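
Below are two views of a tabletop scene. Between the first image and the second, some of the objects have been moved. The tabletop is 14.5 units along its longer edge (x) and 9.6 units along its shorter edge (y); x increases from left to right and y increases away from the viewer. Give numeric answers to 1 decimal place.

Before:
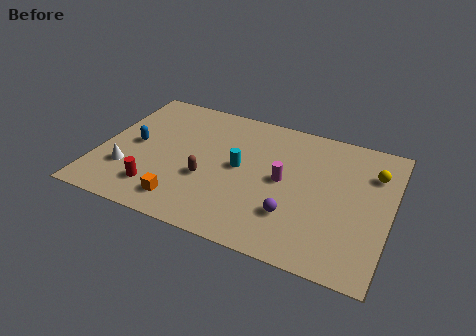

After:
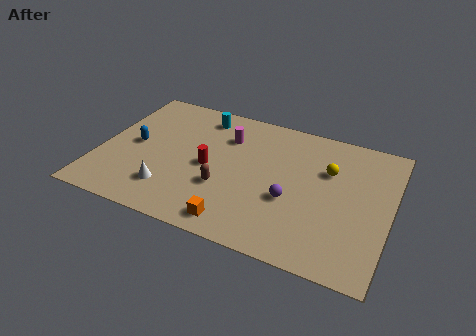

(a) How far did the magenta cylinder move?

3.7

The magenta cylinder was near (9.2, 4.9) before and (6.1, 7.0) after, so it travelled √(3.1² + 2.1²) ≈ 3.7 units.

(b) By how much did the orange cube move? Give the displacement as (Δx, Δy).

(2.7, -0.4)

The orange cube started near (4.6, 1.6) and ended near (7.3, 1.2).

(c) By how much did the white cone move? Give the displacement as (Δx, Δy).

(2.2, -0.6)

From the two frames, the white cone sits at roughly (1.6, 2.8) before and (3.8, 2.2) after.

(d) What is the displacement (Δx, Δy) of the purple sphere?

(-0.2, 1.0)

The purple sphere was at about (9.9, 2.7) and moved to about (9.7, 3.7).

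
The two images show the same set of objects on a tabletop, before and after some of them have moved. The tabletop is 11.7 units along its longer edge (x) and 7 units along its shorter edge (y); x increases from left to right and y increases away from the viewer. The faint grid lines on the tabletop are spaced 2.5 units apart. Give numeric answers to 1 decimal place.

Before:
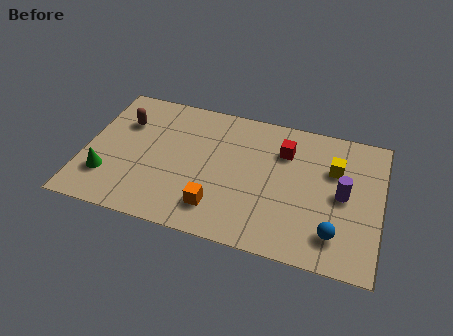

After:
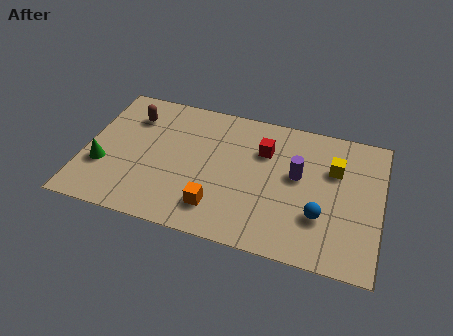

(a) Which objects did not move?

the orange cube and the yellow cube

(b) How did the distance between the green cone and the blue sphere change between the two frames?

-0.4

Before: roughly 9.0 units apart; after: 8.6. That's 0.4 units closer together.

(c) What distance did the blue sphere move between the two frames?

0.9

The blue sphere was near (10.0, 1.5) before and (9.4, 2.2) after, so it travelled √(0.6² + 0.7²) ≈ 0.9 units.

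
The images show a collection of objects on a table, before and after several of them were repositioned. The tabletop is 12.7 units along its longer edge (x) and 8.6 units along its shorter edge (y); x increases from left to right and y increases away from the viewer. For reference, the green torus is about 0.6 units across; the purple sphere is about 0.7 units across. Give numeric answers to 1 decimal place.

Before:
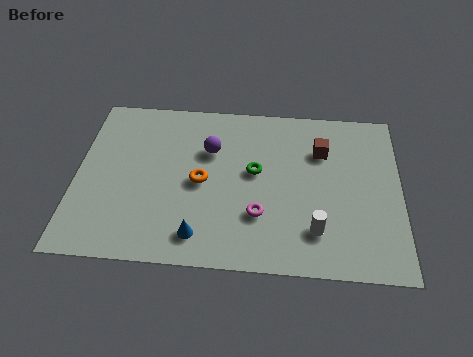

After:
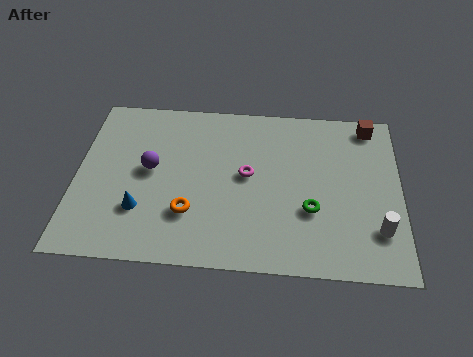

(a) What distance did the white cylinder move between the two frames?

2.4

From (9.4, 2.0) to (11.8, 2.2), the white cylinder covered √(2.4² + 0.2²) ≈ 2.4 units.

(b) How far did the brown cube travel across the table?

2.4

The brown cube was near (9.6, 6.1) before and (11.5, 7.6) after, so it travelled √(1.9² + 1.5²) ≈ 2.4 units.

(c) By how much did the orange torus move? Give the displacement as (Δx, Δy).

(-0.4, -1.6)

From the two frames, the orange torus sits at roughly (4.9, 4.1) before and (4.5, 2.5) after.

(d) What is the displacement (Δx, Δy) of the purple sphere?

(-2.3, -1.2)

The purple sphere started near (5.2, 5.8) and ended near (2.9, 4.6).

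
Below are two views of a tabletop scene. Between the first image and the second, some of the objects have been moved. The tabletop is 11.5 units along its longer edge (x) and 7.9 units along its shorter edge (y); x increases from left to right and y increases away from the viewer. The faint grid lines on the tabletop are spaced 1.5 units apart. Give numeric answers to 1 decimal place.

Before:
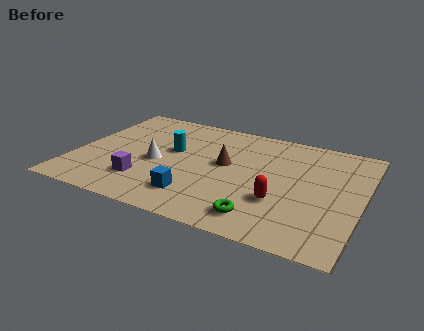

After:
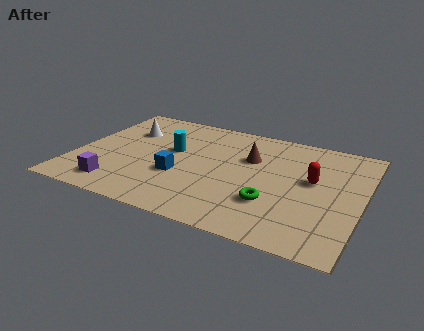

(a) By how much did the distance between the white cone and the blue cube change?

+1.1

Before: roughly 2.5 units apart; after: 3.6. That's 1.1 units further apart.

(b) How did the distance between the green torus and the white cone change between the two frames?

+2.0

They were about 5.0 units apart before and 7.0 after — 2.0 units further apart.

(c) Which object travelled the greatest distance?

the white cone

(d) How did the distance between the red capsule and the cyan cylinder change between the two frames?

+0.7

Before: roughly 5.0 units apart; after: 5.7. That's 0.7 units further apart.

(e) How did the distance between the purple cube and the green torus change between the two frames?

+1.3

They were about 4.9 units apart before and 6.2 after — 1.3 units further apart.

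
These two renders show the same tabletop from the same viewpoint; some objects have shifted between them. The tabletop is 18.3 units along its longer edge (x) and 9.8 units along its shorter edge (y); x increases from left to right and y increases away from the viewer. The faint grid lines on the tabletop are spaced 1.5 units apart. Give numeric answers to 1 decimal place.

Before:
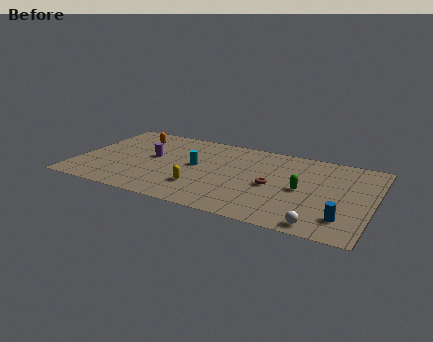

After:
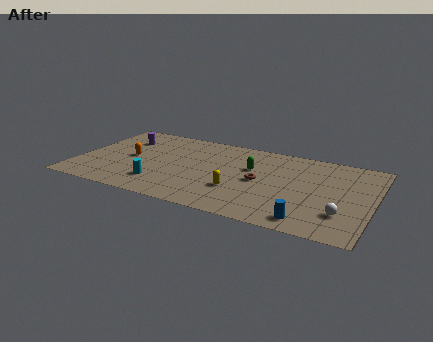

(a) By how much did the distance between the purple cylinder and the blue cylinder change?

+1.0

The distance was about 12.6 in the first image and 13.6 in the second, so they moved 1.0 units further apart.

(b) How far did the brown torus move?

0.9

The brown torus moved from about (12.2, 4.5) to (11.4, 4.8), a distance of √(0.8² + 0.3²) ≈ 0.9.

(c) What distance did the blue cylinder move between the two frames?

2.2

The blue cylinder was near (16.7, 2.2) before and (14.7, 1.3) after, so it travelled √(2.0² + 0.9²) ≈ 2.2 units.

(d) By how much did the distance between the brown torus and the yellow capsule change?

-2.7

Before: roughly 4.7 units apart; after: 2.0. That's 2.7 units closer together.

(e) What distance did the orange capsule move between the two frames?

2.8

The orange capsule was near (3.0, 7.7) before and (3.2, 4.9) after, so it travelled √(0.2² + 2.8²) ≈ 2.8 units.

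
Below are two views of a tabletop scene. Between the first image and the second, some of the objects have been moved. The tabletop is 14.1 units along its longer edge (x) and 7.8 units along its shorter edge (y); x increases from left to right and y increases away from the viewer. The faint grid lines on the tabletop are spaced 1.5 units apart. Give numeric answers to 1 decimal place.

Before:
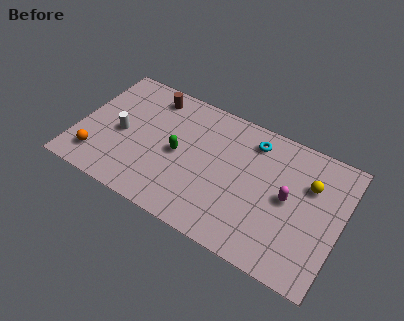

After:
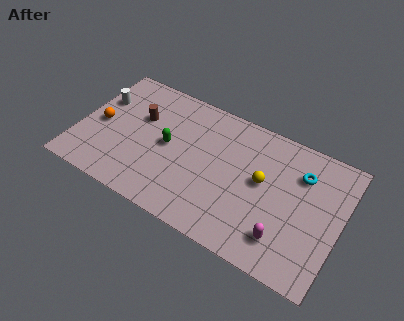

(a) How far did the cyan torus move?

2.8

The cyan torus was near (9.1, 6.4) before and (11.8, 5.7) after, so it travelled √(2.7² + 0.7²) ≈ 2.8 units.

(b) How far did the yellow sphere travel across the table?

2.6

From (12.3, 5.3) to (9.9, 4.3), the yellow sphere covered √(2.4² + 1.0²) ≈ 2.6 units.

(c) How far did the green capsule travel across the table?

0.6

From (5.4, 3.8) to (4.8, 4.0), the green capsule covered √(0.6² + 0.2²) ≈ 0.6 units.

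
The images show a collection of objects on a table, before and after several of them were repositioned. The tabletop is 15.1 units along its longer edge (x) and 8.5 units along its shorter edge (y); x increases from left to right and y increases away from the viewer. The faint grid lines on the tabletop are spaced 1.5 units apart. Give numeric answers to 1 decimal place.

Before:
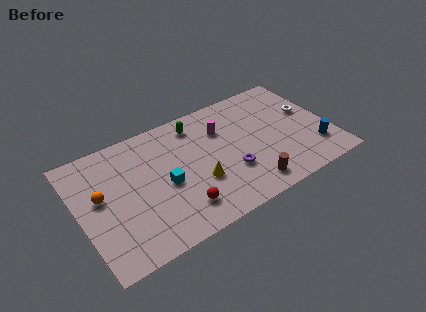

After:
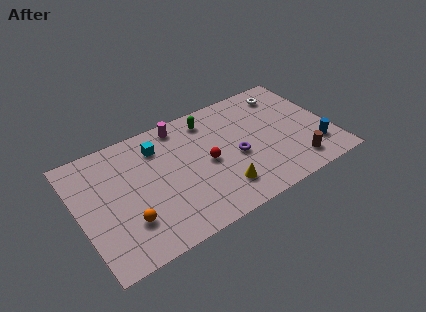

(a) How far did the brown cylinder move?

2.9

The brown cylinder moved from about (9.7, 1.3) to (12.6, 1.5), a distance of √(2.9² + 0.2²) ≈ 2.9.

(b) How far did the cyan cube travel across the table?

2.8

From (5.0, 3.8) to (5.0, 6.6), the cyan cube covered √(0.0² + 2.8²) ≈ 2.8 units.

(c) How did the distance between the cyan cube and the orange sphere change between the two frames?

+1.0

The distance was about 3.8 in the first image and 4.8 in the second, so they moved 1.0 units further apart.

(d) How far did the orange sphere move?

2.7

The orange sphere was near (1.3, 4.8) before and (2.6, 2.4) after, so it travelled √(1.3² + 2.4²) ≈ 2.7 units.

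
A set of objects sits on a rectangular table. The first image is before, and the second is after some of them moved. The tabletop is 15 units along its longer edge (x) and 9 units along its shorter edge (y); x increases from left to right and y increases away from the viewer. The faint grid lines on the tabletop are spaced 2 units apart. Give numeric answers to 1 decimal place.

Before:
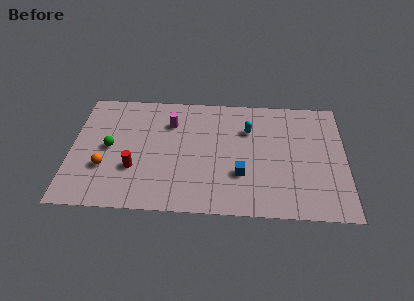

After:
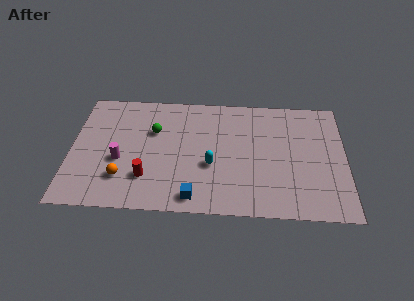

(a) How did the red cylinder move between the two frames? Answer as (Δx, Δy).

(0.7, -0.6)

The red cylinder was at about (3.5, 3.0) and moved to about (4.2, 2.4).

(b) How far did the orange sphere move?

1.2

From (1.9, 3.0) to (2.9, 2.3), the orange sphere covered √(1.0² + 0.7²) ≈ 1.2 units.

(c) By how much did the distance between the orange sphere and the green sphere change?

+2.4

Before: roughly 1.5 units apart; after: 3.9. That's 2.4 units further apart.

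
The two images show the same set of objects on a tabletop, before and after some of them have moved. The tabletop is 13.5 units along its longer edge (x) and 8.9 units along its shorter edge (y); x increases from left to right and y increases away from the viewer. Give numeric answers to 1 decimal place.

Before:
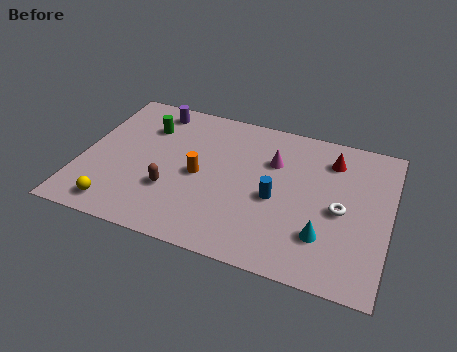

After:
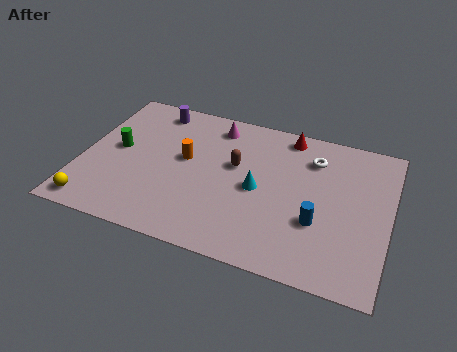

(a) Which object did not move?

the purple cylinder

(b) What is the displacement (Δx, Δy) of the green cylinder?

(-1.1, -1.8)

The green cylinder was at about (2.6, 6.5) and moved to about (1.5, 4.7).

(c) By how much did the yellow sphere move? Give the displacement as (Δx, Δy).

(-1.0, -0.2)

From the two frames, the yellow sphere sits at roughly (1.9, 1.2) before and (0.9, 1.0) after.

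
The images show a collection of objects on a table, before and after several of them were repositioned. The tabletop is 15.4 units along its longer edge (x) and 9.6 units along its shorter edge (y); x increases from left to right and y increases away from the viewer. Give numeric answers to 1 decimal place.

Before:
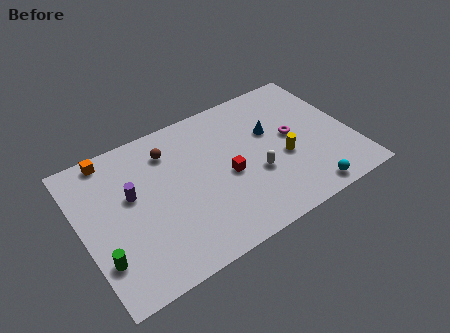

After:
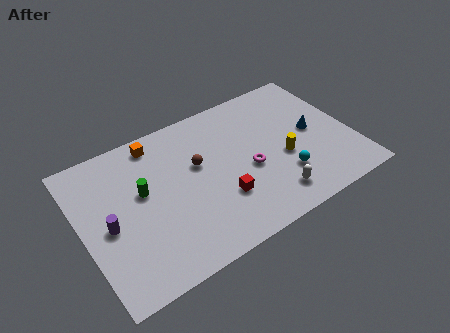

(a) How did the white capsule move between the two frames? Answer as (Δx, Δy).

(0.6, -1.9)

From the two frames, the white capsule sits at roughly (9.7, 3.6) before and (10.3, 1.7) after.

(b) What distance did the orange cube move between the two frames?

2.6

The orange cube was near (2.1, 8.7) before and (4.7, 8.4) after, so it travelled √(2.6² + 0.3²) ≈ 2.6 units.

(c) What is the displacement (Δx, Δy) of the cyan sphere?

(-1.0, 1.7)

The cyan sphere started near (12.2, 1.0) and ended near (11.2, 2.7).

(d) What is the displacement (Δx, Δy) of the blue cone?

(2.3, -1.1)

The blue cone was at about (11.0, 6.0) and moved to about (13.3, 4.9).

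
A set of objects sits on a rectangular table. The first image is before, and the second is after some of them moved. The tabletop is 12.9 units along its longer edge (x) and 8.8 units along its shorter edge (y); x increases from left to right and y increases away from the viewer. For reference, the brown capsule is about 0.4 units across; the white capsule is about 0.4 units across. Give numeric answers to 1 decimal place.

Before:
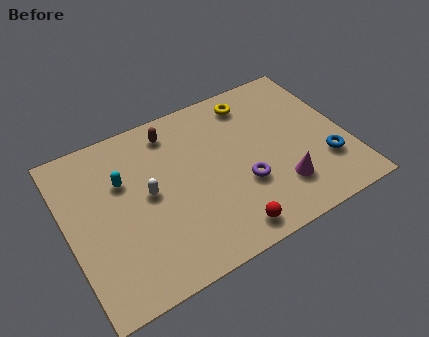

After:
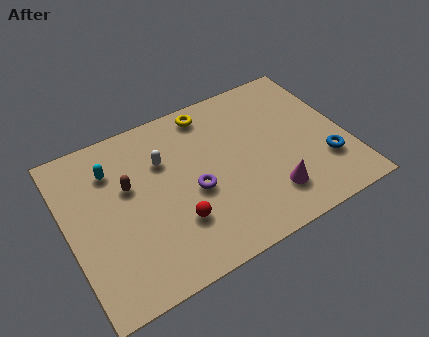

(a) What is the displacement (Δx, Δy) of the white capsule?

(0.9, 1.4)

The white capsule was at about (3.7, 4.6) and moved to about (4.6, 6.0).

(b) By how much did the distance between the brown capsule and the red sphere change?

-3.2

The distance was about 6.5 in the first image and 3.3 in the second, so they moved 3.2 units closer together.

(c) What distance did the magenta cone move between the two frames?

0.5

From (9.5, 2.2) to (9.0, 2.0), the magenta cone covered √(0.5² + 0.2²) ≈ 0.5 units.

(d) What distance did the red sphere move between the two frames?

2.6

The red sphere moved from about (6.8, 1.1) to (4.7, 2.6), a distance of √(2.1² + 1.5²) ≈ 2.6.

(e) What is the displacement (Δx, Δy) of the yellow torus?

(-2.0, 0.3)

The yellow torus was at about (9.0, 7.4) and moved to about (7.0, 7.7).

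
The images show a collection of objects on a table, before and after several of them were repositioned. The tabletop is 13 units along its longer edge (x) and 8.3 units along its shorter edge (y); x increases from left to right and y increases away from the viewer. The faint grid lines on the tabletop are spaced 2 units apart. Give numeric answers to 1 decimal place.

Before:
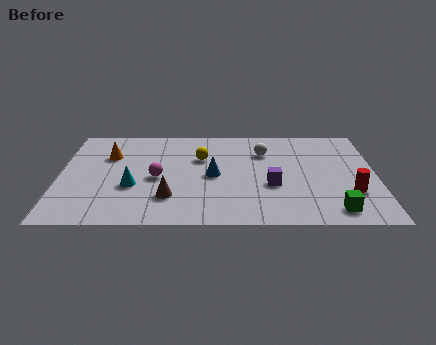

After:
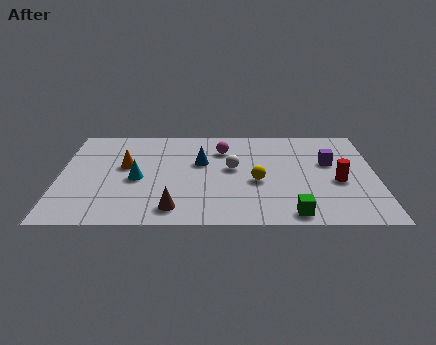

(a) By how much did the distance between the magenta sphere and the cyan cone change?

+3.1

They were about 1.2 units apart before and 4.3 after — 3.1 units further apart.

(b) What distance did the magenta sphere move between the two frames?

3.6

The magenta sphere was near (4.0, 3.8) before and (6.7, 6.2) after, so it travelled √(2.7² + 2.4²) ≈ 3.6 units.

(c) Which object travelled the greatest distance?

the magenta sphere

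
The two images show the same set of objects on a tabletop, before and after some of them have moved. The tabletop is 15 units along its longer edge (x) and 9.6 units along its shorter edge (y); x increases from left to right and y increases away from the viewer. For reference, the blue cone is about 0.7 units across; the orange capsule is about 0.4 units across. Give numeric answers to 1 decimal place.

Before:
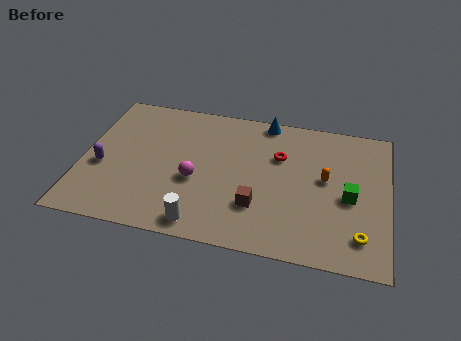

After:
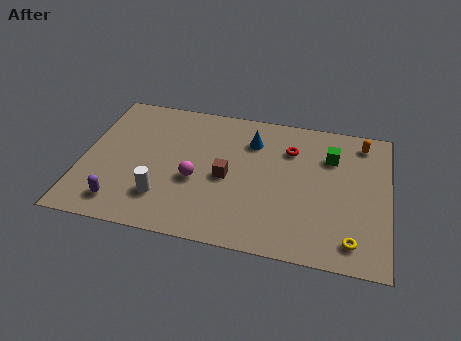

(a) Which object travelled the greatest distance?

the orange capsule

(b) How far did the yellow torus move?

0.6

The yellow torus was near (13.7, 1.9) before and (13.3, 1.5) after, so it travelled √(0.4² + 0.4²) ≈ 0.6 units.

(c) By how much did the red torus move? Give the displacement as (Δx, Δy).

(0.5, 0.6)

The red torus was at about (9.6, 6.4) and moved to about (10.1, 7.0).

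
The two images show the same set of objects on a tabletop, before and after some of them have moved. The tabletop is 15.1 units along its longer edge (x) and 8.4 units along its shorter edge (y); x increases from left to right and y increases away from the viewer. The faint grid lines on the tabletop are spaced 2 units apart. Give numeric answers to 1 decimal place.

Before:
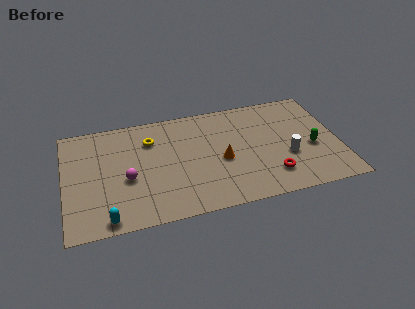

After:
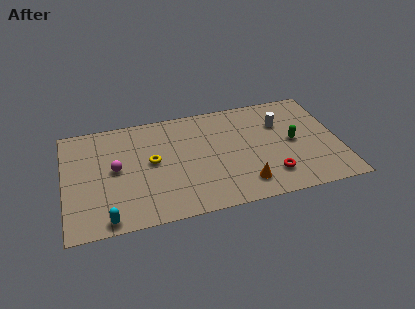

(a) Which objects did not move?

the cyan capsule and the red torus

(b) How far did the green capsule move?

1.2

The green capsule moved from about (13.6, 3.5) to (12.6, 4.2), a distance of √(1.0² + 0.7²) ≈ 1.2.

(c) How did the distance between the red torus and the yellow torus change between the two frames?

-0.8

The distance was about 7.7 in the first image and 6.9 in the second, so they moved 0.8 units closer together.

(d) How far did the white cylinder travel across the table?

2.7

The white cylinder was near (12.2, 3.1) before and (12.0, 5.8) after, so it travelled √(0.2² + 2.7²) ≈ 2.7 units.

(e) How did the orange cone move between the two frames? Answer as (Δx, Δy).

(1.1, -2.1)

From the two frames, the orange cone sits at roughly (8.6, 3.7) before and (9.7, 1.6) after.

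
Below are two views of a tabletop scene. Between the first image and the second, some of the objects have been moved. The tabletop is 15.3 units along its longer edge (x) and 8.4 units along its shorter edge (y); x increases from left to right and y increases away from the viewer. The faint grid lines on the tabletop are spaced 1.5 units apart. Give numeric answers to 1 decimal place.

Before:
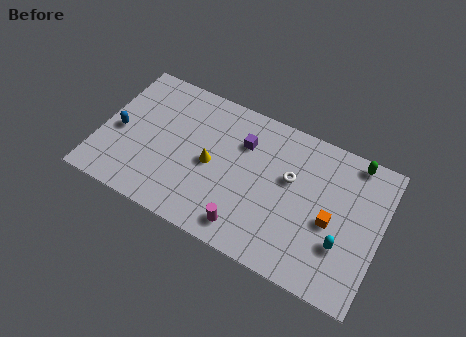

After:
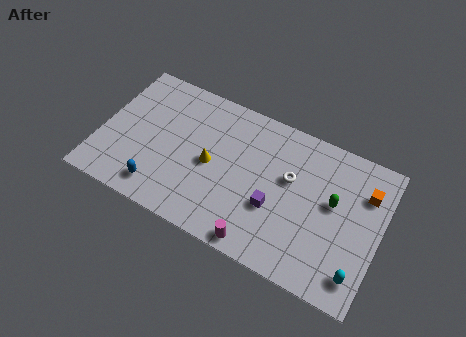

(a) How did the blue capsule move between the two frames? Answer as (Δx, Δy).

(2.6, -2.4)

The blue capsule was at about (1.0, 3.8) and moved to about (3.6, 1.4).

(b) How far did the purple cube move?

3.6

From (7.6, 6.0) to (9.7, 3.1), the purple cube covered √(2.1² + 2.9²) ≈ 3.6 units.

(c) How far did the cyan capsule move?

1.6

The cyan capsule moved from about (13.4, 2.7) to (14.4, 1.5), a distance of √(1.0² + 1.2²) ≈ 1.6.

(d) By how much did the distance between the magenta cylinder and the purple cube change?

-2.4

The distance was about 4.8 in the first image and 2.4 in the second, so they moved 2.4 units closer together.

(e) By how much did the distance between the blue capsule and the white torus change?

-1.7

The distance was about 9.4 in the first image and 7.7 in the second, so they moved 1.7 units closer together.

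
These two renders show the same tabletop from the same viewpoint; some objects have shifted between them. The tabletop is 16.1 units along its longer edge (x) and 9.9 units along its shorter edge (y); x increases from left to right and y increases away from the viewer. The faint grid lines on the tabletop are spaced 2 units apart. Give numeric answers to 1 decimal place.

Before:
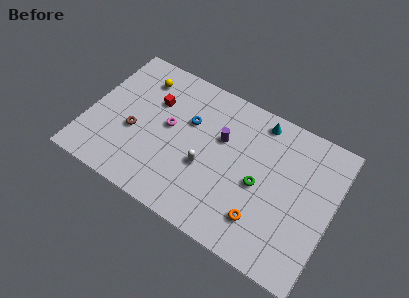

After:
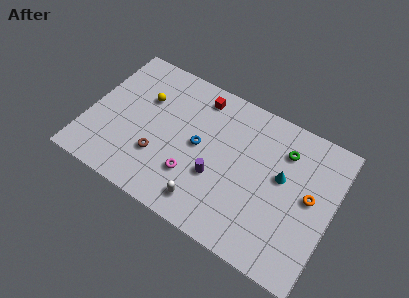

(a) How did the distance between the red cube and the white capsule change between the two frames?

+2.2

They were about 4.8 units apart before and 7.0 after — 2.2 units further apart.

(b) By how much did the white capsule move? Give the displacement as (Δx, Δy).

(0.4, -2.3)

The white capsule started near (7.9, 3.9) and ended near (8.3, 1.6).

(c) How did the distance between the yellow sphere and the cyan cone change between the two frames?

+1.4

The distance was about 7.9 in the first image and 9.3 in the second, so they moved 1.4 units further apart.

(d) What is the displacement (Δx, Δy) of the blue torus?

(0.9, -1.3)

From the two frames, the blue torus sits at roughly (6.4, 6.4) before and (7.3, 5.1) after.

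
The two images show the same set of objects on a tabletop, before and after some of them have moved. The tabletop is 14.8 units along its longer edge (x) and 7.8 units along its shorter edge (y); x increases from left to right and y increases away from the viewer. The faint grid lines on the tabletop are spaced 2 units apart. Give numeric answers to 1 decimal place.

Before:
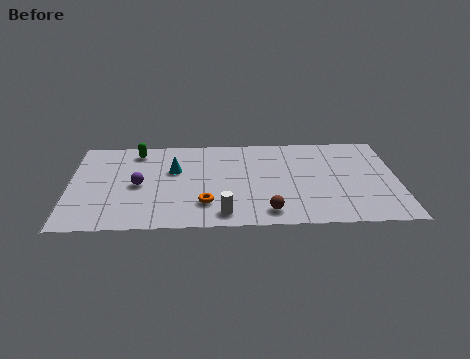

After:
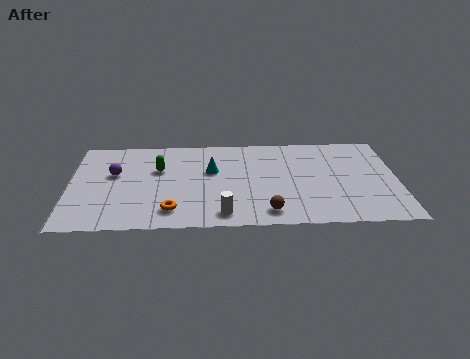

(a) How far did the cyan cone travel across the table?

1.7

The cyan cone was near (4.7, 4.9) before and (6.4, 4.8) after, so it travelled √(1.7² + 0.1²) ≈ 1.7 units.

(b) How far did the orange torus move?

1.6

From (6.1, 2.0) to (4.6, 1.5), the orange torus covered √(1.5² + 0.5²) ≈ 1.6 units.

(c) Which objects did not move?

the brown sphere and the white cylinder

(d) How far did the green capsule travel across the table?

1.9

From (3.0, 6.6) to (4.0, 5.0), the green capsule covered √(1.0² + 1.6²) ≈ 1.9 units.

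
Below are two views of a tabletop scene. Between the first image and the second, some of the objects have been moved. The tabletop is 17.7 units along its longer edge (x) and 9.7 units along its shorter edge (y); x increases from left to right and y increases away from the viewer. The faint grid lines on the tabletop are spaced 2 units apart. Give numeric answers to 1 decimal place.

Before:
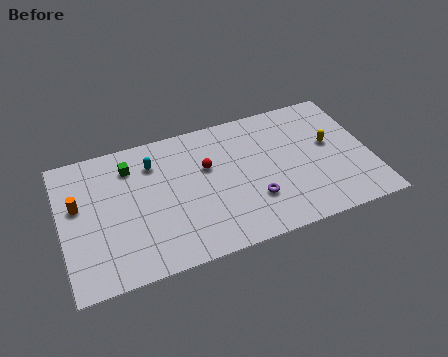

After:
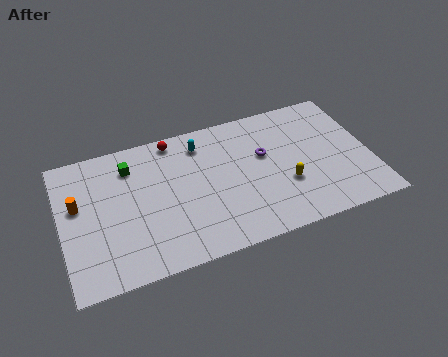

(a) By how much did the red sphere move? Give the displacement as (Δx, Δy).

(-1.7, 2.6)

The red sphere started near (8.4, 6.1) and ended near (6.7, 8.7).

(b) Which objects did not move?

the green cube and the orange cylinder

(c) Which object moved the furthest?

the yellow capsule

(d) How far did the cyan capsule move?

2.8

The cyan capsule was near (5.4, 7.4) before and (8.2, 7.9) after, so it travelled √(2.8² + 0.5²) ≈ 2.8 units.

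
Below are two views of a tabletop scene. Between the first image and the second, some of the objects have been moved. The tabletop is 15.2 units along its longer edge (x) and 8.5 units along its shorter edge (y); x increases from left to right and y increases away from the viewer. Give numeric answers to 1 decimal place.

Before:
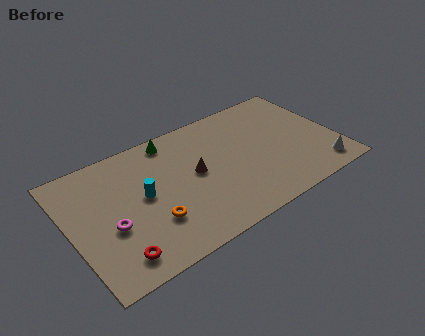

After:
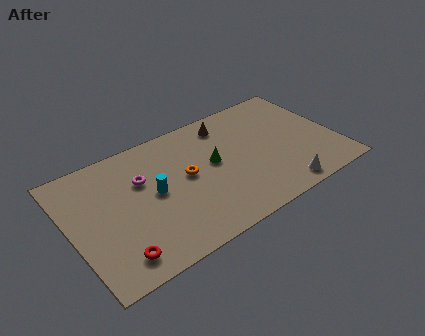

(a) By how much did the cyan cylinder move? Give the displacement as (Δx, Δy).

(0.6, -0.1)

From the two frames, the cyan cylinder sits at roughly (4.1, 4.5) before and (4.7, 4.4) after.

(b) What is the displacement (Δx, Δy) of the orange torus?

(2.3, 2.0)

The orange torus started near (4.3, 2.6) and ended near (6.6, 4.6).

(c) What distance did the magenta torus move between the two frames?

3.0

The magenta torus was near (2.1, 3.4) before and (4.2, 5.6) after, so it travelled √(2.1² + 2.2²) ≈ 3.0 units.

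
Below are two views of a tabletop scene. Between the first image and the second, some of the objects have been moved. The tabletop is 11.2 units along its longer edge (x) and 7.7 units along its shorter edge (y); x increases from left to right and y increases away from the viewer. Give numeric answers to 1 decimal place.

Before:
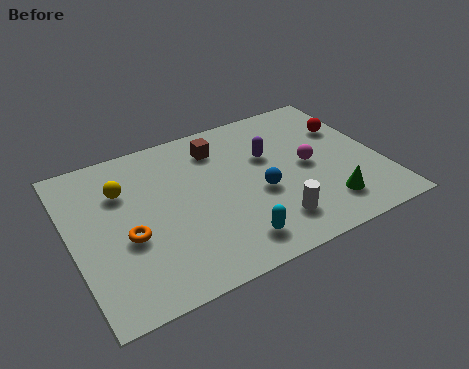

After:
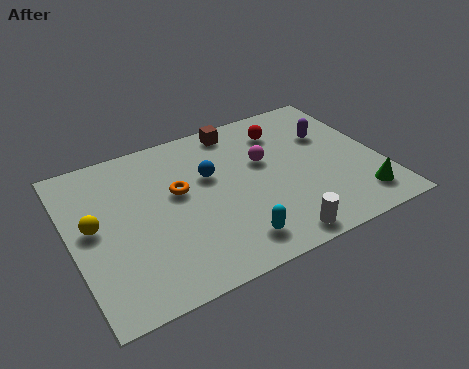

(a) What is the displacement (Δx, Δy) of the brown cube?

(0.8, 0.7)

The brown cube started near (5.6, 6.1) and ended near (6.4, 6.8).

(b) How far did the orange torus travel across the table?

2.4

The orange torus moved from about (1.9, 3.1) to (3.9, 4.5), a distance of √(2.0² + 1.4²) ≈ 2.4.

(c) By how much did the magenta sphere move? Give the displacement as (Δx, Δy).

(-1.5, 0.9)

The magenta sphere started near (8.6, 3.8) and ended near (7.1, 4.7).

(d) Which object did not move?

the cyan capsule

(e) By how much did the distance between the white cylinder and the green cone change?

+1.3

The distance was about 2.0 in the first image and 3.3 in the second, so they moved 1.3 units further apart.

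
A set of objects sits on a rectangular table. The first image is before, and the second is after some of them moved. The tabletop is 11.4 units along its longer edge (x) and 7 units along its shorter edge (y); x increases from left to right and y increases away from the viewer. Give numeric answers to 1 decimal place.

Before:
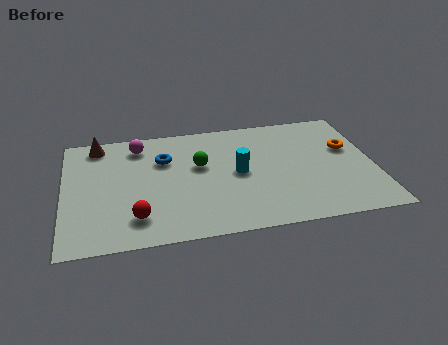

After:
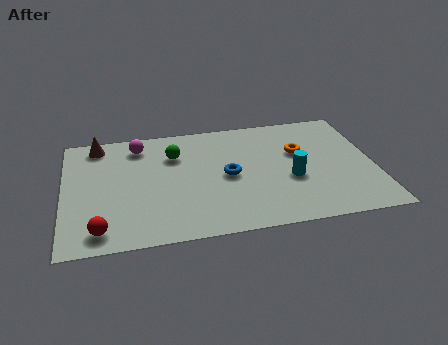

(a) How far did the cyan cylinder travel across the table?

2.0

The cyan cylinder was near (6.4, 3.5) before and (8.3, 2.8) after, so it travelled √(1.9² + 0.7²) ≈ 2.0 units.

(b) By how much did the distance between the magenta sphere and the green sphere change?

-1.2

They were about 2.7 units apart before and 1.5 after — 1.2 units closer together.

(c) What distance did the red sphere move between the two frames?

1.4

From (2.6, 1.5) to (1.3, 1.0), the red sphere covered √(1.3² + 0.5²) ≈ 1.4 units.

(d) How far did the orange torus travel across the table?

1.8

From (10.5, 4.3) to (8.7, 4.4), the orange torus covered √(1.8² + 0.1²) ≈ 1.8 units.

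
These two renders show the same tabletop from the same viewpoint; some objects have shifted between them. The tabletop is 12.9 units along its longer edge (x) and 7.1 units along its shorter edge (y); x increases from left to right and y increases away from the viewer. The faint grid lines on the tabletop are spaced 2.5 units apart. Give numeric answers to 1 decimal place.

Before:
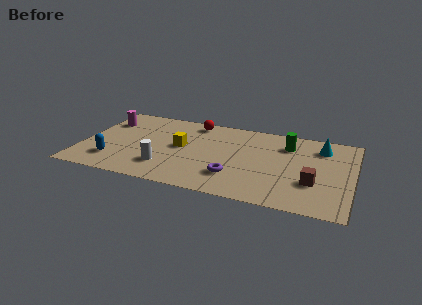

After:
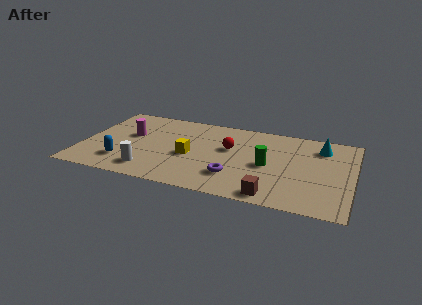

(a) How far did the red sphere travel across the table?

2.7

The red sphere moved from about (5.1, 6.2) to (7.0, 4.3), a distance of √(1.9² + 1.9²) ≈ 2.7.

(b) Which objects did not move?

the cyan cone and the purple torus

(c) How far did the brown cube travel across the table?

2.4

The brown cube moved from about (11.1, 2.4) to (9.3, 0.8), a distance of √(1.8² + 1.6²) ≈ 2.4.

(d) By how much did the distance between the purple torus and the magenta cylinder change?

-1.6

The distance was about 7.3 in the first image and 5.7 in the second, so they moved 1.6 units closer together.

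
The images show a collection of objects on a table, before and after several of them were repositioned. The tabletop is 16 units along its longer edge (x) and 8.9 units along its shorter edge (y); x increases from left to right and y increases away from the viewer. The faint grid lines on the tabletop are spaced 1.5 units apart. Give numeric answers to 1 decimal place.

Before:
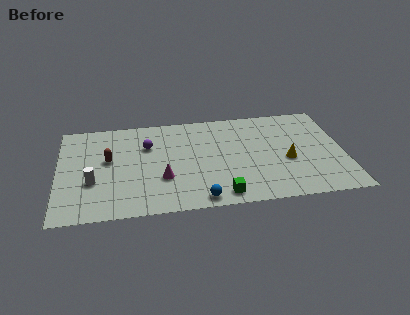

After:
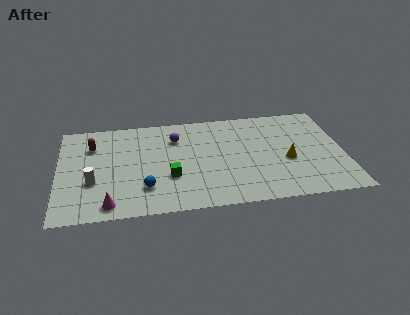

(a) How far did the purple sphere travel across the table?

1.7

The purple sphere was near (5.0, 6.1) before and (6.6, 6.6) after, so it travelled √(1.6² + 0.5²) ≈ 1.7 units.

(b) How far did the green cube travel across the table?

3.4

The green cube moved from about (9.0, 1.1) to (6.2, 3.1), a distance of √(2.8² + 2.0²) ≈ 3.4.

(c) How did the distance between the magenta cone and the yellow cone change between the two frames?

+3.3

They were about 7.0 units apart before and 10.3 after — 3.3 units further apart.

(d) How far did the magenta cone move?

3.6

From (5.8, 3.0) to (2.8, 1.1), the magenta cone covered √(3.0² + 1.9²) ≈ 3.6 units.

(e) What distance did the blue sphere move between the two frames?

3.3

The blue sphere moved from about (7.8, 0.9) to (4.8, 2.3), a distance of √(3.0² + 1.4²) ≈ 3.3.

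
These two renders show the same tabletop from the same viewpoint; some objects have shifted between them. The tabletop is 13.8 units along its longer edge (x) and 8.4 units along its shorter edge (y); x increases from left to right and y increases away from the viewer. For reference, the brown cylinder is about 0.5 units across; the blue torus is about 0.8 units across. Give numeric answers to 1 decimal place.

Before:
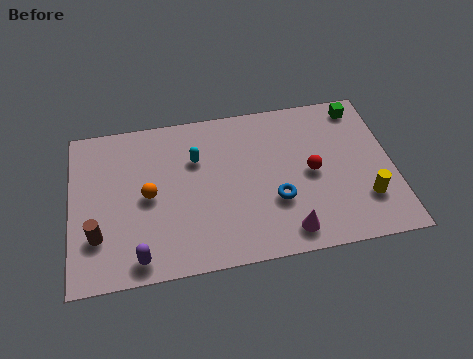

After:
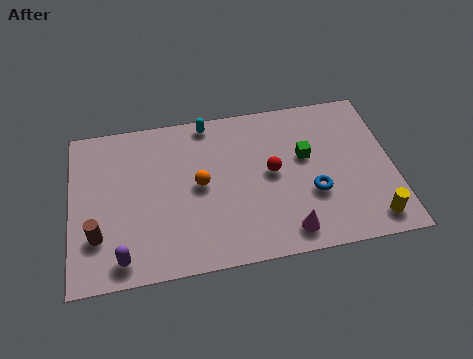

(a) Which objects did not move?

the brown cylinder and the magenta cone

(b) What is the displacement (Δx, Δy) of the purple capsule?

(-0.7, 0.1)

From the two frames, the purple capsule sits at roughly (2.8, 1.0) before and (2.1, 1.1) after.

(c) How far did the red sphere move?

1.7

From (10.3, 4.1) to (8.6, 4.4), the red sphere covered √(1.7² + 0.3²) ≈ 1.7 units.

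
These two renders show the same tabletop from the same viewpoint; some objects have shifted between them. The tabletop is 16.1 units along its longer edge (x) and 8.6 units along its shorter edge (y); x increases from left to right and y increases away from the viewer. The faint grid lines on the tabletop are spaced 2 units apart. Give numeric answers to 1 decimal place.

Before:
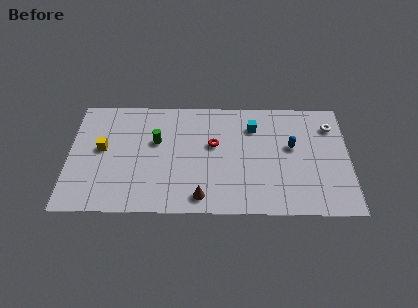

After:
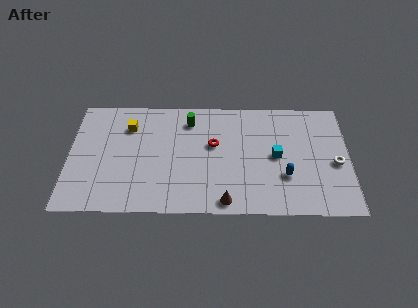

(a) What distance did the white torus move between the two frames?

2.8

The white torus was near (15.1, 6.6) before and (15.3, 3.8) after, so it travelled √(0.2² + 2.8²) ≈ 2.8 units.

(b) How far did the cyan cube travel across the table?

2.6

The cyan cube moved from about (10.6, 6.5) to (11.9, 4.3), a distance of √(1.3² + 2.2²) ≈ 2.6.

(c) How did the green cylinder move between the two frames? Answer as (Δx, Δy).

(1.9, 1.6)

From the two frames, the green cylinder sits at roughly (5.0, 5.3) before and (6.9, 6.9) after.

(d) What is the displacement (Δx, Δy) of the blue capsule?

(-0.4, -2.2)

The blue capsule was at about (12.8, 5.0) and moved to about (12.4, 2.8).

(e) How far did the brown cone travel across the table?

1.4

From (7.6, 1.2) to (9.0, 0.9), the brown cone covered √(1.4² + 0.3²) ≈ 1.4 units.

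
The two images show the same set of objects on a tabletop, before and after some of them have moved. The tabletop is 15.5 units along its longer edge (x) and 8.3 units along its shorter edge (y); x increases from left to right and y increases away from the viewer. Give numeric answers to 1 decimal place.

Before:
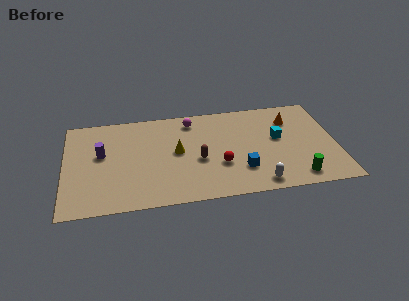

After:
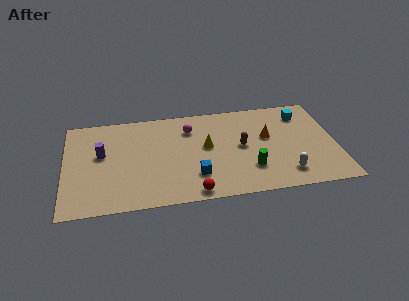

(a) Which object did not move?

the purple cylinder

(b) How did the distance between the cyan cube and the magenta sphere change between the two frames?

+1.1

They were about 5.4 units apart before and 6.5 after — 1.1 units further apart.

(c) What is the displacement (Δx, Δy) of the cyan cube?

(1.5, 1.9)

The cyan cube started near (12.2, 4.7) and ended near (13.7, 6.6).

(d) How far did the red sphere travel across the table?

2.6

The red sphere was near (8.8, 2.9) before and (7.2, 0.8) after, so it travelled √(1.6² + 2.1²) ≈ 2.6 units.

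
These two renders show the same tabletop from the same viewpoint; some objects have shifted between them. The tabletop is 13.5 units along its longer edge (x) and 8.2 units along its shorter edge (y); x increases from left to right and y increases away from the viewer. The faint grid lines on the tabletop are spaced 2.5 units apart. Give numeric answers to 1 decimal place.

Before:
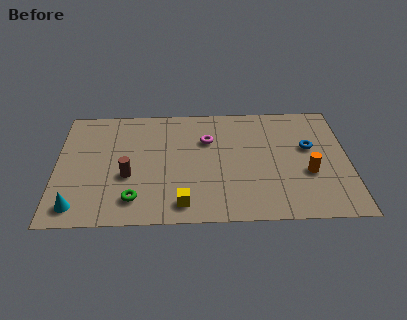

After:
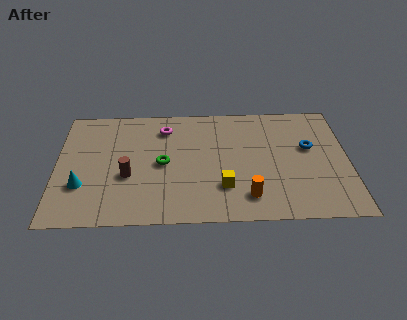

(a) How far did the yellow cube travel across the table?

2.2

The yellow cube moved from about (5.8, 1.2) to (7.7, 2.3), a distance of √(1.9² + 1.1²) ≈ 2.2.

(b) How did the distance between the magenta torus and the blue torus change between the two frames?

+2.1

They were about 4.8 units apart before and 6.9 after — 2.1 units further apart.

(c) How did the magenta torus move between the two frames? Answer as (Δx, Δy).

(-2.0, 0.9)

From the two frames, the magenta torus sits at roughly (7.0, 5.6) before and (5.0, 6.5) after.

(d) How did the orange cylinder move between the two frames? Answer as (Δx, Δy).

(-2.8, -1.5)

The orange cylinder started near (11.6, 3.1) and ended near (8.8, 1.6).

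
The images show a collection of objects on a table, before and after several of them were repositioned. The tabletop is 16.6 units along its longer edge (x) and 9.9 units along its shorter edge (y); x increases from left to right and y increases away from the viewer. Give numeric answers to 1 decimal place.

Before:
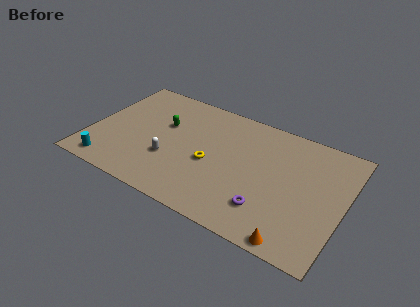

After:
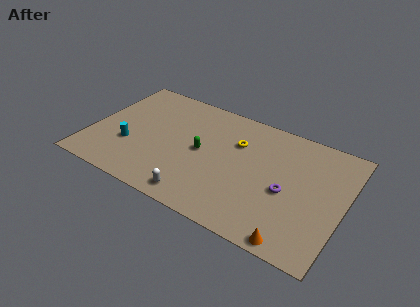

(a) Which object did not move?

the orange cone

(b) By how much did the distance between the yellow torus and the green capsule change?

-1.1

They were about 3.9 units apart before and 2.8 after — 1.1 units closer together.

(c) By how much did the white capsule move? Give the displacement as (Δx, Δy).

(2.2, -2.2)

From the two frames, the white capsule sits at roughly (5.4, 3.4) before and (7.6, 1.2) after.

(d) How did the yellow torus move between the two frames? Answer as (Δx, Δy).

(1.4, 2.5)

From the two frames, the yellow torus sits at roughly (8.0, 4.3) before and (9.4, 6.8) after.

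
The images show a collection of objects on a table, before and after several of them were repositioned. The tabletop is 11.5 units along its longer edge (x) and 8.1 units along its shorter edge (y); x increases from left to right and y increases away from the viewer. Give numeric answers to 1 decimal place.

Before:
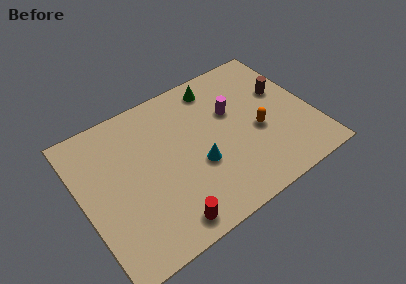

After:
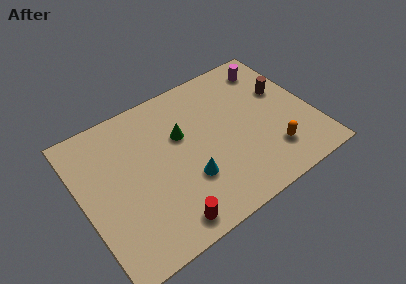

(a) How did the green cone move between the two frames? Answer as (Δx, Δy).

(-2.1, -1.8)

From the two frames, the green cone sits at roughly (7.2, 6.9) before and (5.1, 5.1) after.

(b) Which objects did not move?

the red cylinder and the brown cylinder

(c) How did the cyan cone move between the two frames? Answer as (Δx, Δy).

(-0.6, -0.5)

The cyan cone started near (5.6, 3.1) and ended near (5.0, 2.6).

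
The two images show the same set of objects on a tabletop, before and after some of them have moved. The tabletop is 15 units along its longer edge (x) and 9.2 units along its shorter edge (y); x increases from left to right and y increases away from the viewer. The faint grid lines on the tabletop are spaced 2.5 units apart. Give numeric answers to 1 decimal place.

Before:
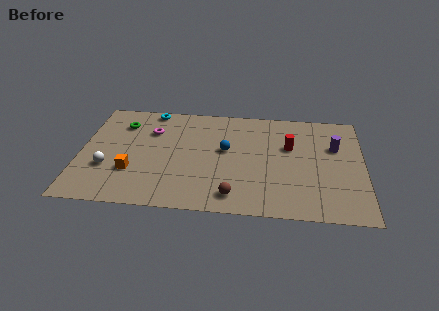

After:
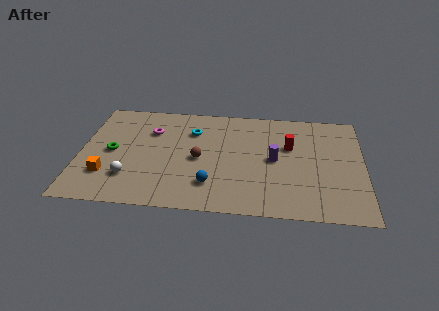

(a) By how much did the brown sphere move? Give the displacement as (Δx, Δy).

(-1.9, 2.9)

The brown sphere was at about (8.2, 1.4) and moved to about (6.3, 4.3).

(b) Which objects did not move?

the magenta torus and the red cylinder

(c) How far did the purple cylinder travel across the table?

3.5

From (13.5, 6.0) to (10.3, 4.6), the purple cylinder covered √(3.2² + 1.4²) ≈ 3.5 units.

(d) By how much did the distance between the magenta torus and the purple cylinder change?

-2.9

They were about 9.8 units apart before and 6.9 after — 2.9 units closer together.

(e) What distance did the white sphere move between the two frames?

1.4

From (1.5, 3.1) to (2.7, 2.4), the white sphere covered √(1.2² + 0.7²) ≈ 1.4 units.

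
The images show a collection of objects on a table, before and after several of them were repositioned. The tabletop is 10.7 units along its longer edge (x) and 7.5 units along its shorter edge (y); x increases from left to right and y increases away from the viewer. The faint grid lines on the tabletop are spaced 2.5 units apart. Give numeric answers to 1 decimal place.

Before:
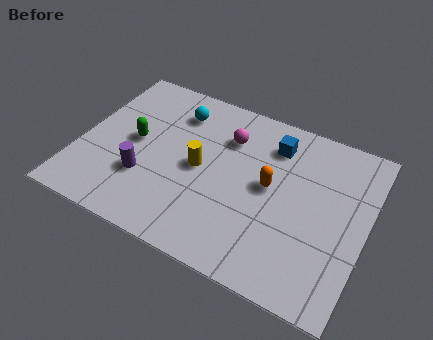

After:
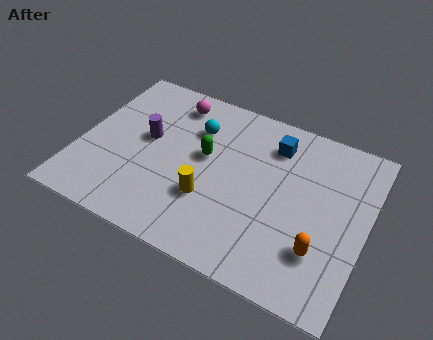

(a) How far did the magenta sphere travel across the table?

2.3

The magenta sphere was near (5.3, 5.5) before and (3.1, 6.3) after, so it travelled √(2.2² + 0.8²) ≈ 2.3 units.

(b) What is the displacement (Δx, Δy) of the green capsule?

(2.6, 0.4)

The green capsule started near (2.0, 3.9) and ended near (4.6, 4.3).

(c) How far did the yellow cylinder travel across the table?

1.3

The yellow cylinder was near (4.5, 3.7) before and (5.0, 2.5) after, so it travelled √(0.5² + 1.2²) ≈ 1.3 units.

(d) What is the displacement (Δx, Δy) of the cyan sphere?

(0.8, -0.5)

From the two frames, the cyan sphere sits at roughly (3.3, 5.9) before and (4.1, 5.4) after.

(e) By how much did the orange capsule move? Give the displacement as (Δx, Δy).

(2.1, -1.9)

The orange capsule started near (7.1, 4.0) and ended near (9.2, 2.1).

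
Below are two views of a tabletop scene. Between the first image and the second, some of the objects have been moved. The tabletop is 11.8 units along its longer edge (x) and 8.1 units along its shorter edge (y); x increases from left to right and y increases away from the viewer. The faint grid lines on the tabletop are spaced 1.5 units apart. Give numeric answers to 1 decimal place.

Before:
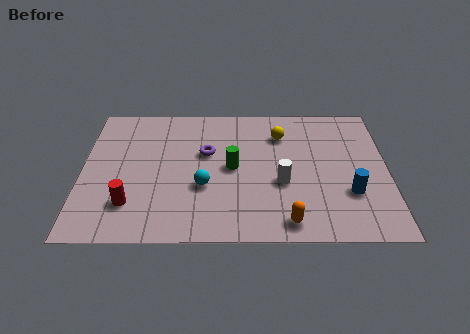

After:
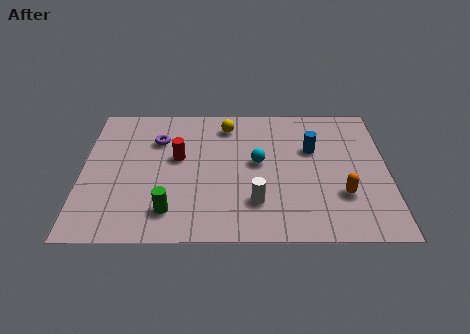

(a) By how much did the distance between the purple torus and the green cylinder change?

+2.9

The distance was about 1.3 in the first image and 4.2 in the second, so they moved 2.9 units further apart.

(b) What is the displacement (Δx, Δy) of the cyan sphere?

(2.1, 1.4)

The cyan sphere was at about (4.7, 3.0) and moved to about (6.8, 4.4).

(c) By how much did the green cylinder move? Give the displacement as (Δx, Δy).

(-2.4, -2.5)

The green cylinder started near (5.8, 4.1) and ended near (3.4, 1.6).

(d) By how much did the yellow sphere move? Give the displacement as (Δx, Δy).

(-2.1, 0.6)

From the two frames, the yellow sphere sits at roughly (7.7, 6.1) before and (5.6, 6.7) after.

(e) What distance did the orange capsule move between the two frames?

2.6

The orange capsule was near (7.9, 1.0) before and (10.0, 2.5) after, so it travelled √(2.1² + 1.5²) ≈ 2.6 units.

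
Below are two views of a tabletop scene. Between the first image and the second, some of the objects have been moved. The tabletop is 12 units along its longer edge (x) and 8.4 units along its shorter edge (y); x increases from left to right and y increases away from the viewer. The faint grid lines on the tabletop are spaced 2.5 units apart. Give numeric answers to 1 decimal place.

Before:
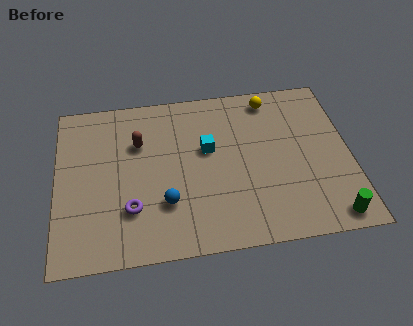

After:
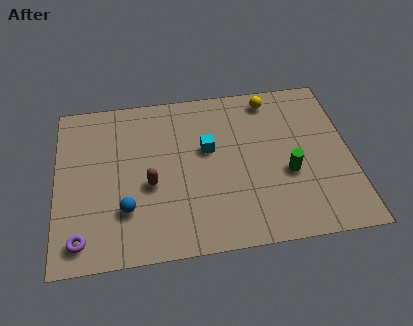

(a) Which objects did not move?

the cyan cube and the yellow sphere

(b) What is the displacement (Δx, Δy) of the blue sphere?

(-1.6, -0.1)

The blue sphere started near (4.4, 2.5) and ended near (2.8, 2.4).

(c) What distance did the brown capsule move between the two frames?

2.2

The brown capsule was near (3.4, 5.7) before and (3.8, 3.5) after, so it travelled √(0.4² + 2.2²) ≈ 2.2 units.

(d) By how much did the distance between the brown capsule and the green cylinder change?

-3.4

They were about 9.0 units apart before and 5.6 after — 3.4 units closer together.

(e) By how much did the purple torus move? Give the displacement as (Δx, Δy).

(-2.0, -1.2)

The purple torus started near (3.0, 2.4) and ended near (1.0, 1.2).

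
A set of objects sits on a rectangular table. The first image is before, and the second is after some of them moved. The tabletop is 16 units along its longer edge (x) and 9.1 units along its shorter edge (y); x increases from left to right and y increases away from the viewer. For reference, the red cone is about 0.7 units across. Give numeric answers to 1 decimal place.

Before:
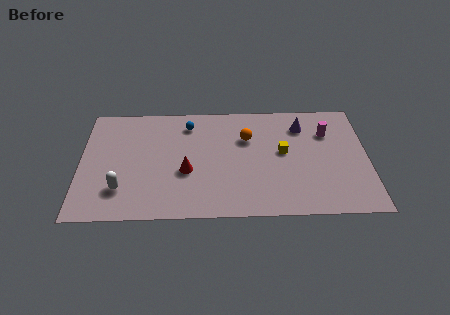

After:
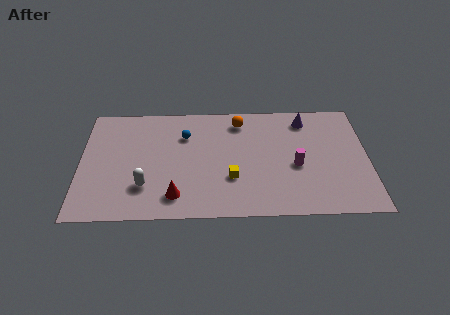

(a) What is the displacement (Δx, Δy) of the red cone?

(-0.6, -1.9)

The red cone was at about (5.9, 3.6) and moved to about (5.3, 1.7).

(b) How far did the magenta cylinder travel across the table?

3.2

From (13.8, 6.5) to (12.0, 3.9), the magenta cylinder covered √(1.8² + 2.6²) ≈ 3.2 units.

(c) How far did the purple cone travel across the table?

0.5

From (12.4, 7.1) to (12.6, 7.6), the purple cone covered √(0.2² + 0.5²) ≈ 0.5 units.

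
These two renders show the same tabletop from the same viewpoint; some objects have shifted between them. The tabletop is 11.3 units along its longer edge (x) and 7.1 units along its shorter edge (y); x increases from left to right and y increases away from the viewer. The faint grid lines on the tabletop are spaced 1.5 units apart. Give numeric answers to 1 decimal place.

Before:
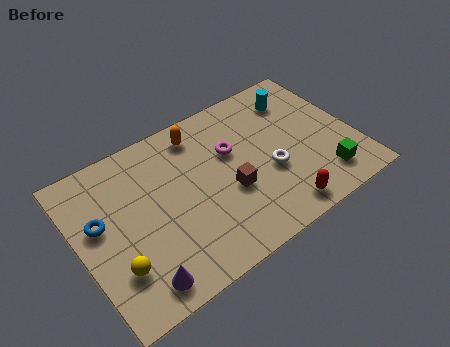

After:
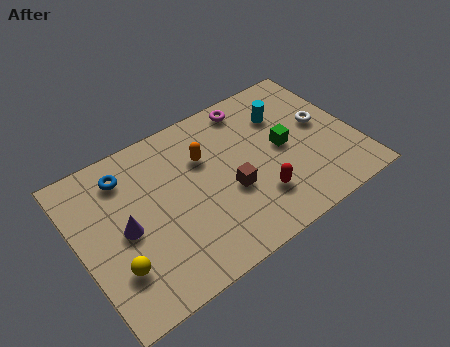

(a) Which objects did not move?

the yellow sphere and the brown cube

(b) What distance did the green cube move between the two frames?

2.6

From (9.7, 1.4) to (8.4, 3.6), the green cube covered √(1.3² + 2.2²) ≈ 2.6 units.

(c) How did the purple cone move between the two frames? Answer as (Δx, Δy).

(-0.1, 2.4)

From the two frames, the purple cone sits at roughly (1.9, 1.0) before and (1.8, 3.4) after.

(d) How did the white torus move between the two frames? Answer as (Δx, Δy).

(2.4, 1.1)

The white torus started near (7.7, 2.8) and ended near (10.1, 3.9).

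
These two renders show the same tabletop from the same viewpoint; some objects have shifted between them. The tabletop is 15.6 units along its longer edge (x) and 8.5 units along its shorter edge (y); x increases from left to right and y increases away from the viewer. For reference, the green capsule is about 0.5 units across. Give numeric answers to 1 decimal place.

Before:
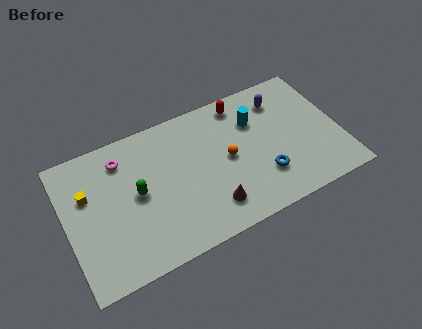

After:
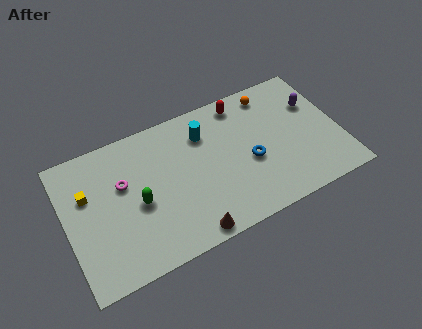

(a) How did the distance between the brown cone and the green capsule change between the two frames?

-0.8

They were about 4.7 units apart before and 3.9 after — 0.8 units closer together.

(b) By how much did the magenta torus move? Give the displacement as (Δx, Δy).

(-0.1, -1.5)

The magenta torus was at about (3.4, 6.8) and moved to about (3.3, 5.3).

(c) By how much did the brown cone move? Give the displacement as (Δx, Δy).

(-1.4, -1.0)

The brown cone was at about (7.9, 1.8) and moved to about (6.5, 0.8).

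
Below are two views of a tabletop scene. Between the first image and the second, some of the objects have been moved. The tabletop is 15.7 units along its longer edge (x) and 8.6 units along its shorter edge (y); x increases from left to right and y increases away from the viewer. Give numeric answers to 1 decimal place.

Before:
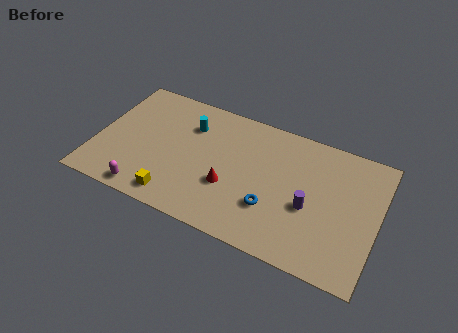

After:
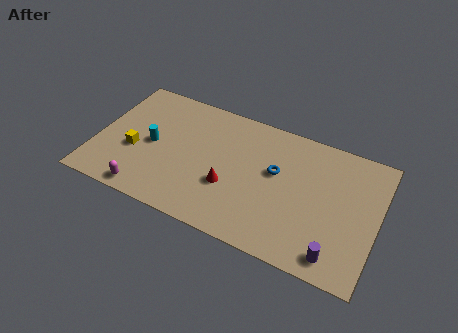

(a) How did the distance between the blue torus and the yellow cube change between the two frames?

+2.6

Before: roughly 5.4 units apart; after: 8.0. That's 2.6 units further apart.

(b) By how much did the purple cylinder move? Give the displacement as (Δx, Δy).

(1.7, -2.4)

The purple cylinder started near (12.0, 3.6) and ended near (13.7, 1.2).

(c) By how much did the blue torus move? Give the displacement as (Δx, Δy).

(0.0, 2.4)

The blue torus started near (10.0, 2.7) and ended near (10.0, 5.1).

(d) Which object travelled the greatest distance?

the yellow cube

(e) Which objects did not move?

the red cone and the magenta capsule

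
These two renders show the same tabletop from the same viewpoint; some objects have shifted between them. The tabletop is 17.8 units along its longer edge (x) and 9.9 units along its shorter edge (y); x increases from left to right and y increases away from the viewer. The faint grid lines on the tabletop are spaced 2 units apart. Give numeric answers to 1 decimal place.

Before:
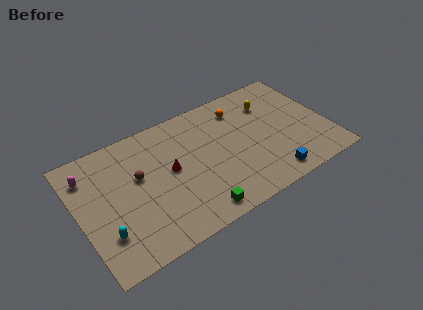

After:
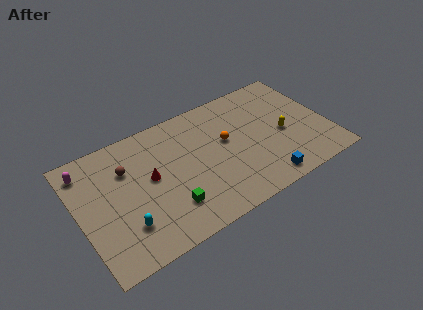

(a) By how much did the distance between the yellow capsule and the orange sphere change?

+2.0

Before: roughly 2.2 units apart; after: 4.2. That's 2.0 units further apart.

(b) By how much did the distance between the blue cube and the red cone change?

+0.9

Before: roughly 7.7 units apart; after: 8.6. That's 0.9 units further apart.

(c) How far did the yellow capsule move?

2.9

From (14.1, 7.3) to (14.6, 4.4), the yellow capsule covered √(0.5² + 2.9²) ≈ 2.9 units.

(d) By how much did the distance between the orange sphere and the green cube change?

-2.4

They were about 8.0 units apart before and 5.6 after — 2.4 units closer together.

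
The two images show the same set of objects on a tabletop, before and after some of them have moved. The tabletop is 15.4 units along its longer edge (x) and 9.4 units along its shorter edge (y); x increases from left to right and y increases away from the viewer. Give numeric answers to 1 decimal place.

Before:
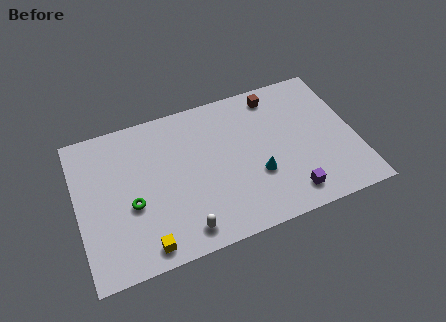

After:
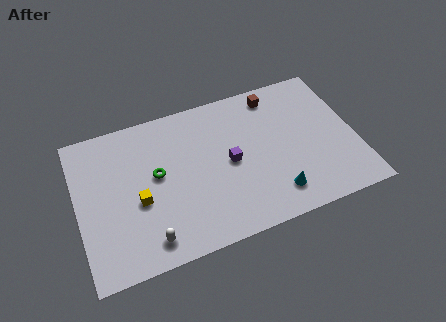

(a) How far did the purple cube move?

4.3

The purple cube was near (11.4, 1.5) before and (8.4, 4.6) after, so it travelled √(3.0² + 3.1²) ≈ 4.3 units.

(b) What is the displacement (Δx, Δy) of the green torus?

(1.5, 1.4)

The green torus was at about (2.9, 3.8) and moved to about (4.4, 5.2).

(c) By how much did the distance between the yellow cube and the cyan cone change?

+0.8

Before: roughly 6.8 units apart; after: 7.6. That's 0.8 units further apart.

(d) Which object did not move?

the brown cube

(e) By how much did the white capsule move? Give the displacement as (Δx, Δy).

(-1.9, 0.1)

The white capsule was at about (5.5, 1.3) and moved to about (3.6, 1.4).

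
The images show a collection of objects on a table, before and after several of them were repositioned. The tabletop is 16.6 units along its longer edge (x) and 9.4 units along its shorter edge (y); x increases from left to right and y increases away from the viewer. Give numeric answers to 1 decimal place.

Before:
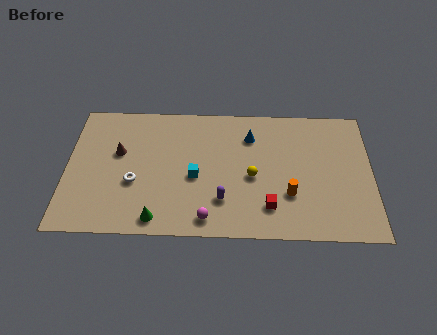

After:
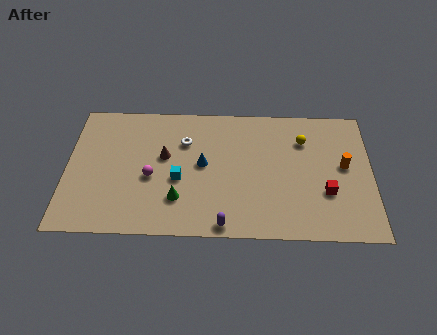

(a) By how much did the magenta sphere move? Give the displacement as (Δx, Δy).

(-3.1, 2.8)

The magenta sphere started near (7.7, 1.2) and ended near (4.6, 4.0).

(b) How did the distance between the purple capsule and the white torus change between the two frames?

+1.3

The distance was about 4.9 in the first image and 6.2 in the second, so they moved 1.3 units further apart.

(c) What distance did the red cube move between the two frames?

3.3

The red cube moved from about (11.0, 2.1) to (14.1, 3.2), a distance of √(3.1² + 1.1²) ≈ 3.3.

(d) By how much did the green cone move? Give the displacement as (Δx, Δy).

(1.1, 1.4)

From the two frames, the green cone sits at roughly (5.0, 1.1) before and (6.1, 2.5) after.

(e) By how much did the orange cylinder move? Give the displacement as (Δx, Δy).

(3.0, 2.1)

The orange cylinder started near (12.1, 3.0) and ended near (15.1, 5.1).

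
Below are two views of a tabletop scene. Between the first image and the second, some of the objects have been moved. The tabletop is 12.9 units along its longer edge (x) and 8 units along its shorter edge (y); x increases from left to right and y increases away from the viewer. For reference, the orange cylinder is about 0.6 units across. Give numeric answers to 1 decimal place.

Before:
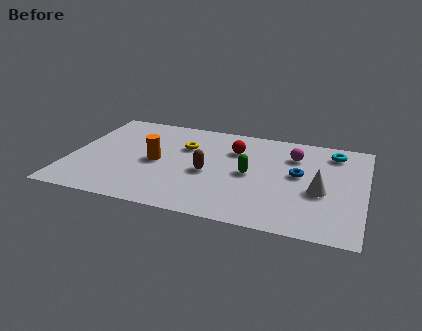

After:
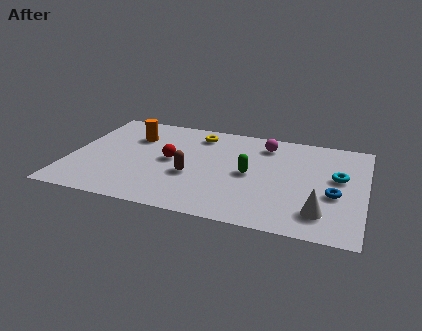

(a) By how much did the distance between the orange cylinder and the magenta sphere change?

-0.4

Before: roughly 6.3 units apart; after: 5.9. That's 0.4 units closer together.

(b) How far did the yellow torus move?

1.3

The yellow torus moved from about (4.9, 5.4) to (5.4, 6.6), a distance of √(0.5² + 1.2²) ≈ 1.3.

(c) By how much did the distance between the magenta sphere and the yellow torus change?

-1.8

They were about 4.8 units apart before and 3.0 after — 1.8 units closer together.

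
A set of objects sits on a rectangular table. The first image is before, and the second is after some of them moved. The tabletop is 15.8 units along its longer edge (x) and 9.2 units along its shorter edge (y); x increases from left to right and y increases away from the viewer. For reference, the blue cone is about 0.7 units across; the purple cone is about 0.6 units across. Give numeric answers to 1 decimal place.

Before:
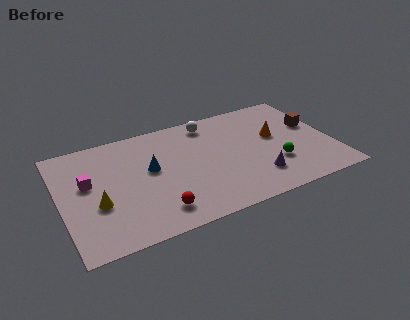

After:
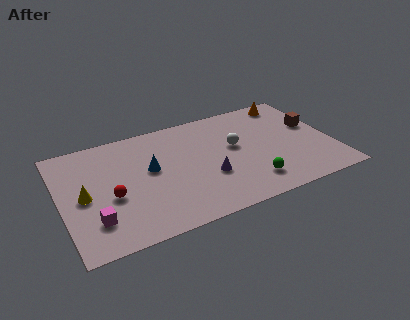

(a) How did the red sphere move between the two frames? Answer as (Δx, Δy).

(-2.4, 2.1)

The red sphere was at about (5.2, 1.7) and moved to about (2.8, 3.8).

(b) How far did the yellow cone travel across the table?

1.1

From (2.0, 3.5) to (1.3, 4.4), the yellow cone covered √(0.7² + 0.9²) ≈ 1.1 units.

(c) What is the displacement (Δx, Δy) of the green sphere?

(-1.6, -1.0)

The green sphere started near (12.3, 2.9) and ended near (10.7, 1.9).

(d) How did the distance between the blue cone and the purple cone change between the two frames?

-2.9

They were about 6.6 units apart before and 3.7 after — 2.9 units closer together.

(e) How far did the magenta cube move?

3.1

The magenta cube was near (1.6, 5.4) before and (1.7, 2.3) after, so it travelled √(0.1² + 3.1²) ≈ 3.1 units.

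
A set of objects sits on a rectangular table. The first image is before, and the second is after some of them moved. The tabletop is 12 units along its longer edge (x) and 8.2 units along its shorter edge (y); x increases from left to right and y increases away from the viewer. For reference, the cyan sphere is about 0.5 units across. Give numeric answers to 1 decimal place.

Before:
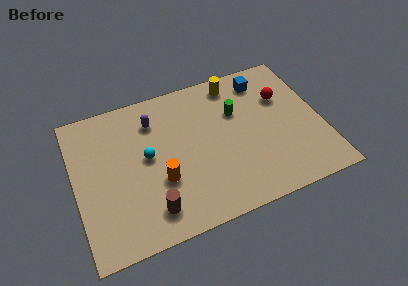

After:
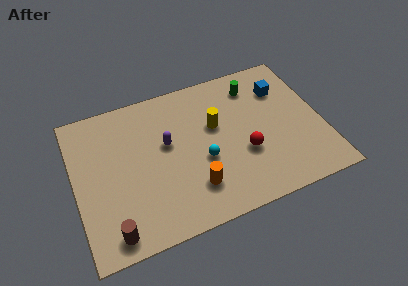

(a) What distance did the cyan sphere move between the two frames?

2.8

The cyan sphere was near (3.5, 4.4) before and (6.1, 3.3) after, so it travelled √(2.6² + 1.1²) ≈ 2.8 units.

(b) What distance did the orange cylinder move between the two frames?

1.7

The orange cylinder moved from about (4.0, 2.9) to (5.5, 2.0), a distance of √(1.5² + 0.9²) ≈ 1.7.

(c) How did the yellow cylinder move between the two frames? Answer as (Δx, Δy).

(-1.2, -2.1)

The yellow cylinder was at about (8.1, 7.1) and moved to about (6.9, 5.0).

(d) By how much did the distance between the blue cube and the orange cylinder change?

-0.5

Before: roughly 6.7 units apart; after: 6.2. That's 0.5 units closer together.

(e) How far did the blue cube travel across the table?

1.1

From (9.5, 6.8) to (10.3, 6.0), the blue cube covered √(0.8² + 0.8²) ≈ 1.1 units.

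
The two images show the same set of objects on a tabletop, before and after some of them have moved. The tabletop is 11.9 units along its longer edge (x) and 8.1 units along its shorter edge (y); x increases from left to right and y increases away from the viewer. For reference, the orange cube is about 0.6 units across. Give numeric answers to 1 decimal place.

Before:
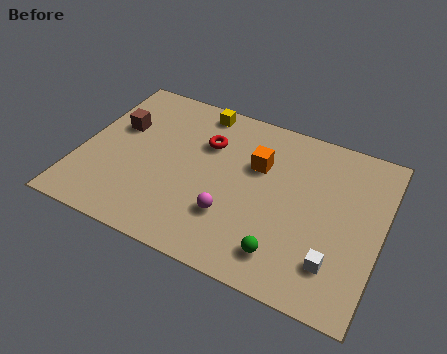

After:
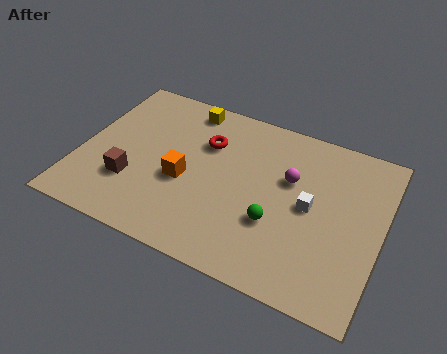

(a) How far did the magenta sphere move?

3.4

The magenta sphere was near (6.2, 2.4) before and (8.2, 5.1) after, so it travelled √(2.0² + 2.7²) ≈ 3.4 units.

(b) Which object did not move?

the red torus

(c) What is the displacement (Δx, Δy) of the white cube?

(-1.2, 2.2)

From the two frames, the white cube sits at roughly (10.3, 1.9) before and (9.1, 4.1) after.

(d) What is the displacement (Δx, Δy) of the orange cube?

(-2.7, -1.9)

From the two frames, the orange cube sits at roughly (6.9, 5.3) before and (4.2, 3.4) after.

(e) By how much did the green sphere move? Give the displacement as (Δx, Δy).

(-0.5, 1.3)

The green sphere started near (8.4, 1.5) and ended near (7.9, 2.8).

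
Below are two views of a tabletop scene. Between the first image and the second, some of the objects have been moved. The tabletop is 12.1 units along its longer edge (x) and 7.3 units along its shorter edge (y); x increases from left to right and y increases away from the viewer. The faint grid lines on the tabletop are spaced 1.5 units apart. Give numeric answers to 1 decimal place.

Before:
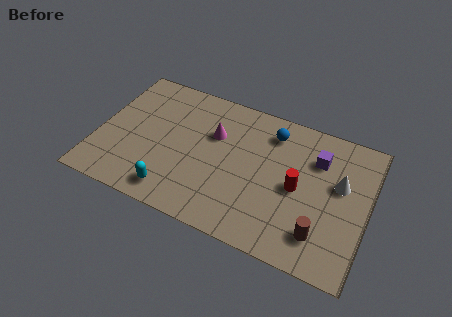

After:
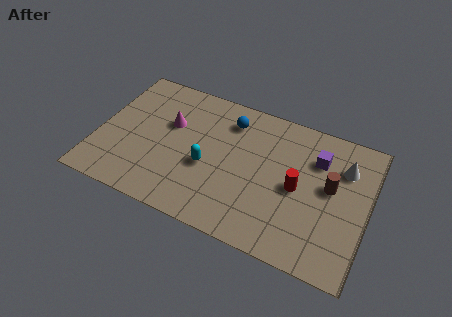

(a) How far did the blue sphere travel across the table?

1.9

From (7.6, 5.9) to (5.7, 5.8), the blue sphere covered √(1.9² + 0.1²) ≈ 1.9 units.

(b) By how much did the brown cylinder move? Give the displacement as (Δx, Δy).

(0.2, 2.5)

The brown cylinder started near (10.2, 1.6) and ended near (10.4, 4.1).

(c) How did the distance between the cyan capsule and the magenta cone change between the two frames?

-1.5

Before: roughly 4.0 units apart; after: 2.5. That's 1.5 units closer together.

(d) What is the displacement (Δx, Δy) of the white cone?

(0.1, 0.9)

From the two frames, the white cone sits at roughly (10.8, 4.4) before and (10.9, 5.3) after.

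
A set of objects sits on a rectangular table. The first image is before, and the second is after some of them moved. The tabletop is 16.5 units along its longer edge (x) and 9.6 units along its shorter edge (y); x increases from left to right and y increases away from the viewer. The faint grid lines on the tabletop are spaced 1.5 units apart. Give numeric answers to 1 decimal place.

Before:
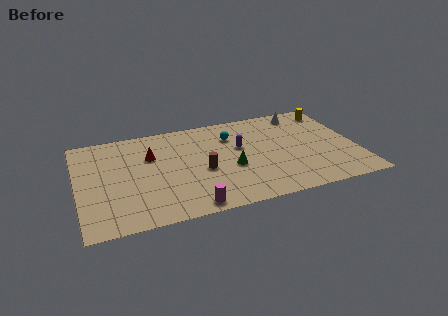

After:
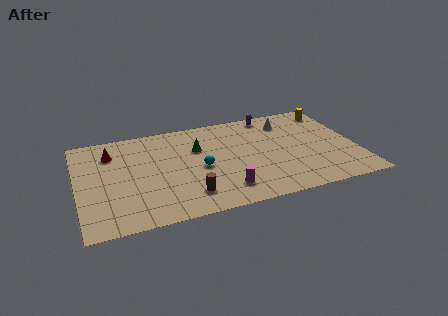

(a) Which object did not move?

the yellow cylinder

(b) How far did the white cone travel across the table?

1.2

The white cone moved from about (13.7, 8.3) to (12.7, 7.6), a distance of √(1.0² + 0.7²) ≈ 1.2.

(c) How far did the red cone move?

2.5

The red cone moved from about (4.4, 6.4) to (2.1, 7.3), a distance of √(2.3² + 0.9²) ≈ 2.5.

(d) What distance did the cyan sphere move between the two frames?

3.4

From (9.3, 7.1) to (7.2, 4.4), the cyan sphere covered √(2.1² + 2.7²) ≈ 3.4 units.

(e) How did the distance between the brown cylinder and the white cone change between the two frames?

+0.8

Before: roughly 7.7 units apart; after: 8.5. That's 0.8 units further apart.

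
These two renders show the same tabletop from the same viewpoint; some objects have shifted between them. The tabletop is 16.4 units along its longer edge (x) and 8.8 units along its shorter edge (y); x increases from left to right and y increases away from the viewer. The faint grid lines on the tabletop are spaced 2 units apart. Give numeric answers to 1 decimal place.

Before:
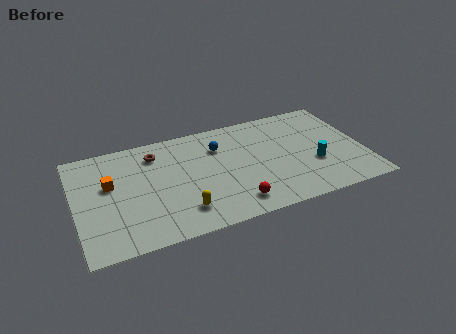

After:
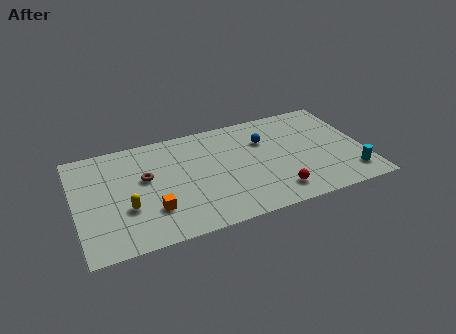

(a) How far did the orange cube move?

3.6

The orange cube moved from about (2.0, 5.3) to (4.2, 2.5), a distance of √(2.2² + 2.8²) ≈ 3.6.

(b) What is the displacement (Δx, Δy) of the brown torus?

(-0.7, -1.8)

From the two frames, the brown torus sits at roughly (4.7, 7.0) before and (4.0, 5.2) after.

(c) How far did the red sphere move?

2.4

The red sphere moved from about (8.7, 1.5) to (11.1, 1.6), a distance of √(2.4² + 0.1²) ≈ 2.4.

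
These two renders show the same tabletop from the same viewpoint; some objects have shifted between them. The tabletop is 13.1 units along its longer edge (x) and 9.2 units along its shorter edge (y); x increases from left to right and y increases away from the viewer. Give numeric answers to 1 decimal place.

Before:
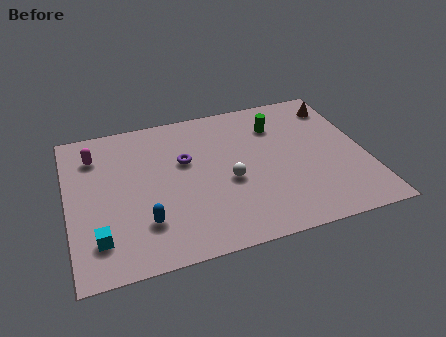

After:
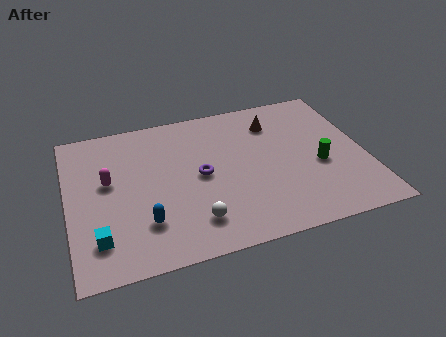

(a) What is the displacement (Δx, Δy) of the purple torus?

(0.6, -1.1)

The purple torus was at about (5.2, 5.7) and moved to about (5.8, 4.6).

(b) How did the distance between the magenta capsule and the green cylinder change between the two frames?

+1.2

The distance was about 8.1 in the first image and 9.3 in the second, so they moved 1.2 units further apart.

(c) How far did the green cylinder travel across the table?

3.5

The green cylinder moved from about (9.4, 6.9) to (11.0, 3.8), a distance of √(1.6² + 3.1²) ≈ 3.5.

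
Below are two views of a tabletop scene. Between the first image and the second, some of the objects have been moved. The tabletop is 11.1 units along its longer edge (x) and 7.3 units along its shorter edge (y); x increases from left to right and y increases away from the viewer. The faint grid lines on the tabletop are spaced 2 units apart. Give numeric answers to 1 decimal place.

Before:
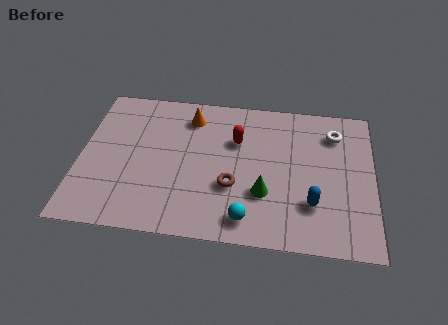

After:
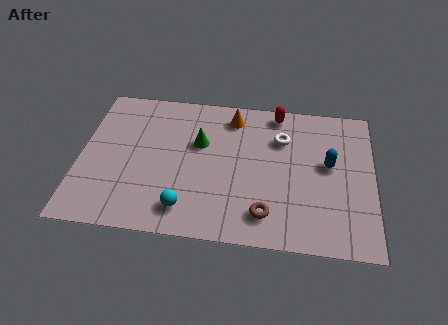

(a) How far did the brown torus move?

1.8

The brown torus was near (5.8, 2.6) before and (7.1, 1.4) after, so it travelled √(1.3² + 1.2²) ≈ 1.8 units.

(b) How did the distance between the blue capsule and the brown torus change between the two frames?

+0.5

Before: roughly 3.0 units apart; after: 3.5. That's 0.5 units further apart.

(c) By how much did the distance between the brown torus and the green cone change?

+2.9

The distance was about 1.2 in the first image and 4.1 in the second, so they moved 2.9 units further apart.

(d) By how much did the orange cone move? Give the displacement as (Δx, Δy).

(1.6, 0.2)

From the two frames, the orange cone sits at roughly (4.1, 5.9) before and (5.7, 6.1) after.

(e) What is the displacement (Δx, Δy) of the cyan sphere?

(-2.3, 0.2)

The cyan sphere was at about (6.4, 1.1) and moved to about (4.1, 1.3).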